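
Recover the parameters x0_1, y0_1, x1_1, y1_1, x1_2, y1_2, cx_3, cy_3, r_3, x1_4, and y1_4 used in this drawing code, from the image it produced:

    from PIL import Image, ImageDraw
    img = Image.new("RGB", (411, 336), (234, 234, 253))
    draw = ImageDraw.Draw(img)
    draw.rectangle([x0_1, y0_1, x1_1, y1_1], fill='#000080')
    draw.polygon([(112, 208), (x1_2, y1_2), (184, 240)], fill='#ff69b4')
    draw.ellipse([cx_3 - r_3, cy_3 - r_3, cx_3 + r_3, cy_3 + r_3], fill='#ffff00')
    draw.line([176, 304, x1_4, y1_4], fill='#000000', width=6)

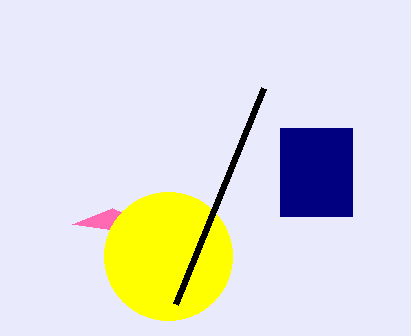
x0_1 = 280, y0_1 = 128, x1_1 = 352, y1_1 = 216, x1_2 = 72, y1_2 = 224, cx_3 = 168, cy_3 = 256, r_3 = 64, x1_4 = 264, y1_4 = 88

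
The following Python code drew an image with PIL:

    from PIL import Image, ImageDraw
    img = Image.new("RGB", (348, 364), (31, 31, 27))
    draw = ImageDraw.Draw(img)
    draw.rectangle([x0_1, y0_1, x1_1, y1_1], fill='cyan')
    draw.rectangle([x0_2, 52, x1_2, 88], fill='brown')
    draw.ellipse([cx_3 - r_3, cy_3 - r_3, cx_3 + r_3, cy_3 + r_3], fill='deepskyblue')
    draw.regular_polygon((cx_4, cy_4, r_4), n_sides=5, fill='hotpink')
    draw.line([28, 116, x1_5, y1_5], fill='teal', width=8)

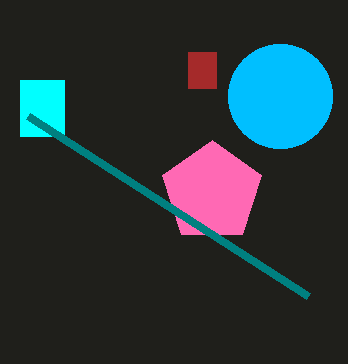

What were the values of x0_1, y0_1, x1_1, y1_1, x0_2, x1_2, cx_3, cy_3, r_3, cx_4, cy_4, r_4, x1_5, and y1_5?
x0_1 = 20
y0_1 = 80
x1_1 = 64
y1_1 = 136
x0_2 = 188
x1_2 = 216
cx_3 = 280
cy_3 = 96
r_3 = 52
cx_4 = 212
cy_4 = 192
r_4 = 52
x1_5 = 308
y1_5 = 296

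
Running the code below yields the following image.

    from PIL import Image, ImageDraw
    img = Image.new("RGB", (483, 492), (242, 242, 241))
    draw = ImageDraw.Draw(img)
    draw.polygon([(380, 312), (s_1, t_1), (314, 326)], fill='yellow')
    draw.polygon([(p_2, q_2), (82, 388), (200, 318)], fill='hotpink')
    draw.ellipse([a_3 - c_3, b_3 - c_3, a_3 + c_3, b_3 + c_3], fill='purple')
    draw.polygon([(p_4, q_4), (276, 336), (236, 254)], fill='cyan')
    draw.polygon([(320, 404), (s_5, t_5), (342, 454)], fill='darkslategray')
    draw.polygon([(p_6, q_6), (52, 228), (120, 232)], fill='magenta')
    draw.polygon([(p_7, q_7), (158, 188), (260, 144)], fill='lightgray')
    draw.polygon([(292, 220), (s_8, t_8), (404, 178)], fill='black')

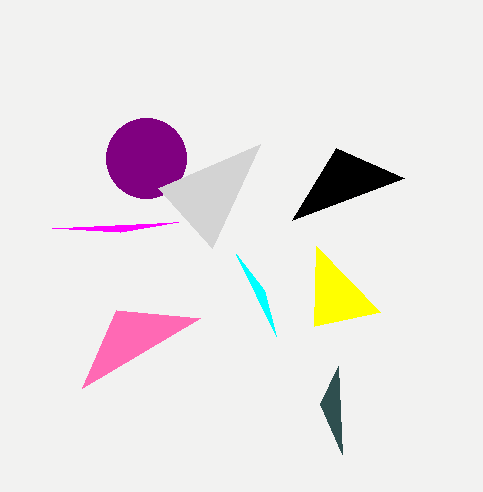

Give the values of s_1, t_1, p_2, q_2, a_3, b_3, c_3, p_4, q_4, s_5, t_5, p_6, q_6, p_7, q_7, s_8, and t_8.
s_1 = 316
t_1 = 246
p_2 = 116
q_2 = 310
a_3 = 146
b_3 = 158
c_3 = 40
p_4 = 264
q_4 = 290
s_5 = 338
t_5 = 366
p_6 = 178
q_6 = 222
p_7 = 212
q_7 = 248
s_8 = 336
t_8 = 148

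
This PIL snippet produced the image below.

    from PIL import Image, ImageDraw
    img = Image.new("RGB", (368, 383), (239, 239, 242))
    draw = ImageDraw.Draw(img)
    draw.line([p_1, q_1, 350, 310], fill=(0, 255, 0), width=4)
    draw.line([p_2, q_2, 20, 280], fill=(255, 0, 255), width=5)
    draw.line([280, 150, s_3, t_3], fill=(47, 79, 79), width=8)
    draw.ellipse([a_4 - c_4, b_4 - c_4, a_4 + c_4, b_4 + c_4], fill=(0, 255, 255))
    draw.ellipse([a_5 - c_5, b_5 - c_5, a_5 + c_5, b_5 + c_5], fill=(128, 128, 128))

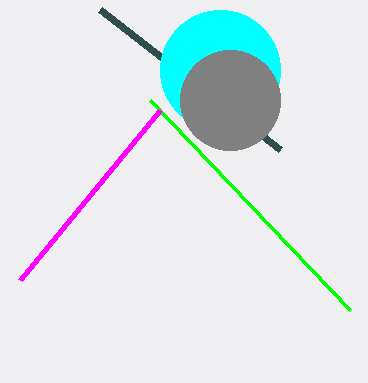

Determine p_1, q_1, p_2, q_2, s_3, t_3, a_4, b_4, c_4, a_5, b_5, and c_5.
p_1 = 150; q_1 = 100; p_2 = 160; q_2 = 110; s_3 = 100; t_3 = 10; a_4 = 220; b_4 = 70; c_4 = 60; a_5 = 230; b_5 = 100; c_5 = 50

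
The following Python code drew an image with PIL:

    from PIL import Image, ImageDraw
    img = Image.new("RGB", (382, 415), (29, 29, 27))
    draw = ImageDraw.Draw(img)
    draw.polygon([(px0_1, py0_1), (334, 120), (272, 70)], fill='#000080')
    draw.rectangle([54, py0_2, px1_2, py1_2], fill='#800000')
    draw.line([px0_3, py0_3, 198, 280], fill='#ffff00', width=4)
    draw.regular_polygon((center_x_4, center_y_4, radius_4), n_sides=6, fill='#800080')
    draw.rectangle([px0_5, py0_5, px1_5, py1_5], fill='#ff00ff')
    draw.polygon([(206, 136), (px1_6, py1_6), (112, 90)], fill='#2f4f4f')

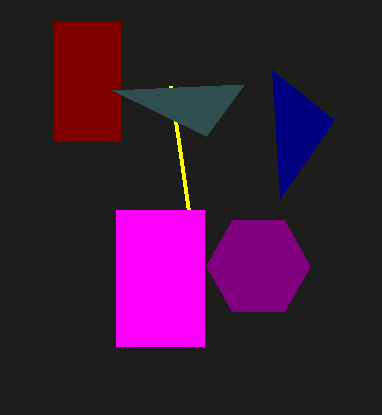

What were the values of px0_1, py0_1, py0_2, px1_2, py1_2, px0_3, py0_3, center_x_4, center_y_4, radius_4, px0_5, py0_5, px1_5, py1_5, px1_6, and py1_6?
px0_1 = 280; py0_1 = 198; py0_2 = 22; px1_2 = 120; py1_2 = 140; px0_3 = 170; py0_3 = 86; center_x_4 = 258; center_y_4 = 266; radius_4 = 52; px0_5 = 116; py0_5 = 210; px1_5 = 204; py1_5 = 346; px1_6 = 244; py1_6 = 84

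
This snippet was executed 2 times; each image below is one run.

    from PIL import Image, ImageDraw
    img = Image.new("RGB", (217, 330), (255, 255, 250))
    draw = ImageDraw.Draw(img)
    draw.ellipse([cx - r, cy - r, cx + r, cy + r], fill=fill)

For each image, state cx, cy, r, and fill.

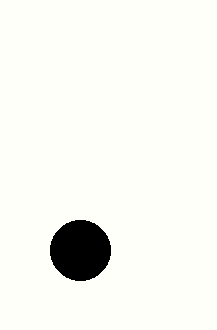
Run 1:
cx = 80, cy = 250, r = 30, fill = 'black'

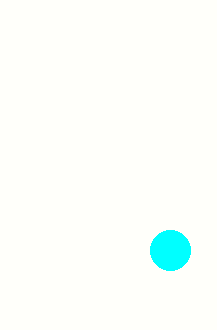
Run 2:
cx = 170; cy = 250; r = 20; fill = 'cyan'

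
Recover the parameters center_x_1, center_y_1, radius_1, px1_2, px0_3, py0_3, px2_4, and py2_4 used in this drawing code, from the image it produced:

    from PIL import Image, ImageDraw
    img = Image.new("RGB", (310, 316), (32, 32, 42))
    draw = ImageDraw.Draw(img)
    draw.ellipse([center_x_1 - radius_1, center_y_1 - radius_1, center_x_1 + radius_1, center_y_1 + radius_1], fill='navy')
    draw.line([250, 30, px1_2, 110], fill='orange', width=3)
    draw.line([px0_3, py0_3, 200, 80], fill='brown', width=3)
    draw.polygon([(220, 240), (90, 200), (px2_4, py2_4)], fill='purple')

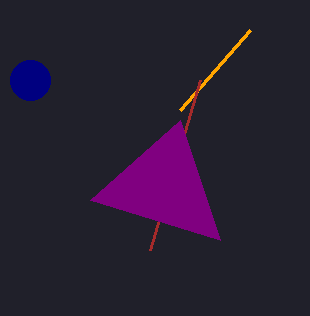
center_x_1 = 30
center_y_1 = 80
radius_1 = 20
px1_2 = 180
px0_3 = 150
py0_3 = 250
px2_4 = 180
py2_4 = 120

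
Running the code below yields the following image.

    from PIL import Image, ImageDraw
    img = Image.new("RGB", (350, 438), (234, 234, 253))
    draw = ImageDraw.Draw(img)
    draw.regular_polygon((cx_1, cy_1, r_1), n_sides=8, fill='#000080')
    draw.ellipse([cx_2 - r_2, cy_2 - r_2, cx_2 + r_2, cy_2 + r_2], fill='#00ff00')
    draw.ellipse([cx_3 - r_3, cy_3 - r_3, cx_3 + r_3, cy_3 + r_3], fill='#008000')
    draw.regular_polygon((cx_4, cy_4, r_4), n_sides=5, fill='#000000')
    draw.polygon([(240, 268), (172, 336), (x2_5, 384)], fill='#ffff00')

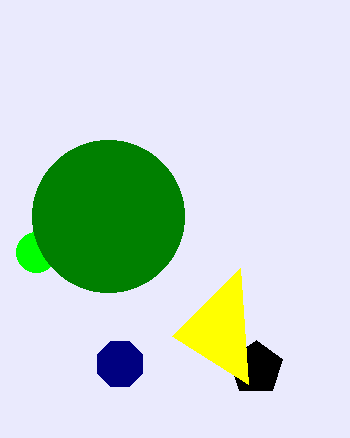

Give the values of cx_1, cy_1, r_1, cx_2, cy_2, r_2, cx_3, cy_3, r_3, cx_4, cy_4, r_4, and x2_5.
cx_1 = 120; cy_1 = 364; r_1 = 24; cx_2 = 36; cy_2 = 252; r_2 = 20; cx_3 = 108; cy_3 = 216; r_3 = 76; cx_4 = 256; cy_4 = 368; r_4 = 28; x2_5 = 248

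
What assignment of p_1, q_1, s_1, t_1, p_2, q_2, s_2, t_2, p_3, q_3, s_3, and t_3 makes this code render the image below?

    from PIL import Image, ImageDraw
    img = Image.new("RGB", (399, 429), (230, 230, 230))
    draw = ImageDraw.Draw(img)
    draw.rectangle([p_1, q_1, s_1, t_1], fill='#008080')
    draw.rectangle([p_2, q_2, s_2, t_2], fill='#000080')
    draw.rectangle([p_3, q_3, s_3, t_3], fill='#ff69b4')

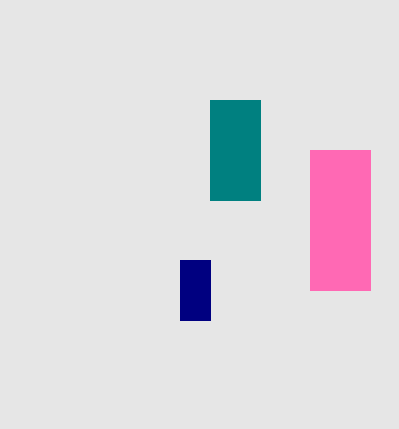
p_1 = 210, q_1 = 100, s_1 = 260, t_1 = 200, p_2 = 180, q_2 = 260, s_2 = 210, t_2 = 320, p_3 = 310, q_3 = 150, s_3 = 370, t_3 = 290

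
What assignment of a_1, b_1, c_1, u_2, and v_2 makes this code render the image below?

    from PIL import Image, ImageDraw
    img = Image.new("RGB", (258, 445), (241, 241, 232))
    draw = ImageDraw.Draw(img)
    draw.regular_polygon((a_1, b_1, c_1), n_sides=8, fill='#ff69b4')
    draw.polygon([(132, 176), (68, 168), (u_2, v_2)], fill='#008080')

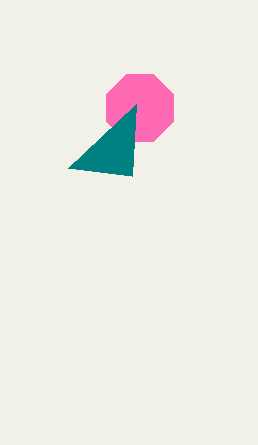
a_1 = 140; b_1 = 108; c_1 = 36; u_2 = 136; v_2 = 104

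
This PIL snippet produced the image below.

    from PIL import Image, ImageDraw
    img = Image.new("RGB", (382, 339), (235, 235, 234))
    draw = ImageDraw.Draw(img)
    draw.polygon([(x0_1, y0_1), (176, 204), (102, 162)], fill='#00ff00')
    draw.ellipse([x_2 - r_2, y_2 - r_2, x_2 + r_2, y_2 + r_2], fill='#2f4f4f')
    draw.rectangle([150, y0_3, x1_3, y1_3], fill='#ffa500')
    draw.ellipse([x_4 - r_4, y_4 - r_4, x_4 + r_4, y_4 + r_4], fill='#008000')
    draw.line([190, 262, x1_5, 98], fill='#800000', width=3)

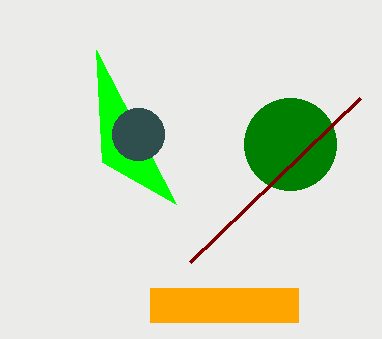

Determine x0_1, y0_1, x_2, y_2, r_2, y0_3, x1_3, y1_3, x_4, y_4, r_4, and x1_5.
x0_1 = 96
y0_1 = 50
x_2 = 138
y_2 = 134
r_2 = 26
y0_3 = 288
x1_3 = 298
y1_3 = 322
x_4 = 290
y_4 = 144
r_4 = 46
x1_5 = 360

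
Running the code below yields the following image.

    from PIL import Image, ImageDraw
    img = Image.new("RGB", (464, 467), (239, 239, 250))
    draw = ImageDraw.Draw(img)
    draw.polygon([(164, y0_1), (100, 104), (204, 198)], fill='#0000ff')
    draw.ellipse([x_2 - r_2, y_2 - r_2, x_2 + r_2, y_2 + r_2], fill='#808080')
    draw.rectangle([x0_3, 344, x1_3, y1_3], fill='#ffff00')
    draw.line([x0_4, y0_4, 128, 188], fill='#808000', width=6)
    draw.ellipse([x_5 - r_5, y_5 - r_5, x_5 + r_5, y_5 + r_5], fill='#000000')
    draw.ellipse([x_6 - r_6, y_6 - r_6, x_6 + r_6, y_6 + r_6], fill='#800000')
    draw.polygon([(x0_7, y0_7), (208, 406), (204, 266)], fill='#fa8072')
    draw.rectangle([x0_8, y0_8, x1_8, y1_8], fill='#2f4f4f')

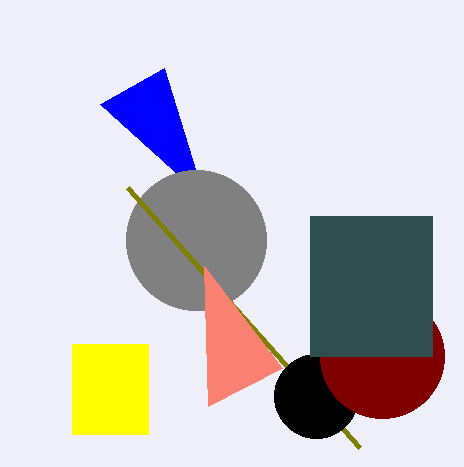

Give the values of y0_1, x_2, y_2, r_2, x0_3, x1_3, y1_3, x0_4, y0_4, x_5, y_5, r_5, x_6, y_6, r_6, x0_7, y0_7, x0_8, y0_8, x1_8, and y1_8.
y0_1 = 68
x_2 = 196
y_2 = 240
r_2 = 70
x0_3 = 72
x1_3 = 148
y1_3 = 434
x0_4 = 360
y0_4 = 448
x_5 = 316
y_5 = 396
r_5 = 42
x_6 = 382
y_6 = 356
r_6 = 62
x0_7 = 282
y0_7 = 368
x0_8 = 310
y0_8 = 216
x1_8 = 432
y1_8 = 356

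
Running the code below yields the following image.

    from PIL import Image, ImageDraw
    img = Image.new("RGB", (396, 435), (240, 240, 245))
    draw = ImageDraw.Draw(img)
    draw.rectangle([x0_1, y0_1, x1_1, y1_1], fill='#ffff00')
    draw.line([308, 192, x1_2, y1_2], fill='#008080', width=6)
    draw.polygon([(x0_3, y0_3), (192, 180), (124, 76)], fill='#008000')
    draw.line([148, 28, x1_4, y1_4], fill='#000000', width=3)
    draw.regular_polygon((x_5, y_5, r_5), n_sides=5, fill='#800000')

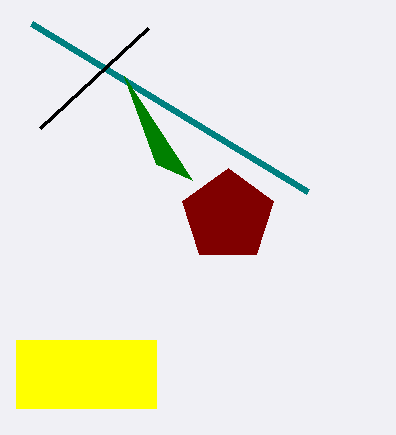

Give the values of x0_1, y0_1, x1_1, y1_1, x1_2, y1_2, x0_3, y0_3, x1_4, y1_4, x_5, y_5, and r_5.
x0_1 = 16
y0_1 = 340
x1_1 = 156
y1_1 = 408
x1_2 = 32
y1_2 = 24
x0_3 = 156
y0_3 = 164
x1_4 = 40
y1_4 = 128
x_5 = 228
y_5 = 216
r_5 = 48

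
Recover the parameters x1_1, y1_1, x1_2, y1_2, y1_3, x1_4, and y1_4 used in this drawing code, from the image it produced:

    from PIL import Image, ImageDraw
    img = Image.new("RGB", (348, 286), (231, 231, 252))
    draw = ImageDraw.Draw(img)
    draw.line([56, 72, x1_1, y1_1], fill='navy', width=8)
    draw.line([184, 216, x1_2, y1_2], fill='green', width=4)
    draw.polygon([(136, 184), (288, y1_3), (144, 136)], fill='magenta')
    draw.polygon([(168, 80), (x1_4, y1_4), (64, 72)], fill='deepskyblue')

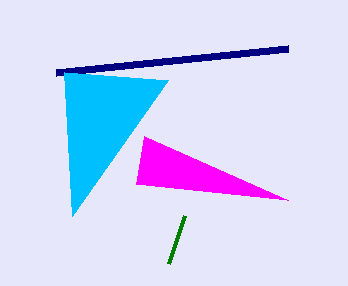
x1_1 = 288, y1_1 = 48, x1_2 = 168, y1_2 = 264, y1_3 = 200, x1_4 = 72, y1_4 = 216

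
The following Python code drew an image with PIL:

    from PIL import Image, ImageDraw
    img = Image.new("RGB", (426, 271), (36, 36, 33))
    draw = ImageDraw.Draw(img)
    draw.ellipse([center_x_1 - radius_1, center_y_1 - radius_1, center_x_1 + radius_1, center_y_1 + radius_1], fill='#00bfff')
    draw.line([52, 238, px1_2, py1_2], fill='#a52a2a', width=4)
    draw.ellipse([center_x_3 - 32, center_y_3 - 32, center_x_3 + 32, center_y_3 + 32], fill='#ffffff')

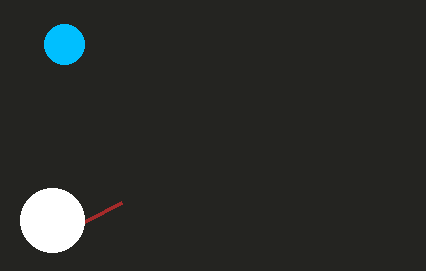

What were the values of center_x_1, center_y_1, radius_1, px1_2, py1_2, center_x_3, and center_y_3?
center_x_1 = 64
center_y_1 = 44
radius_1 = 20
px1_2 = 122
py1_2 = 202
center_x_3 = 52
center_y_3 = 220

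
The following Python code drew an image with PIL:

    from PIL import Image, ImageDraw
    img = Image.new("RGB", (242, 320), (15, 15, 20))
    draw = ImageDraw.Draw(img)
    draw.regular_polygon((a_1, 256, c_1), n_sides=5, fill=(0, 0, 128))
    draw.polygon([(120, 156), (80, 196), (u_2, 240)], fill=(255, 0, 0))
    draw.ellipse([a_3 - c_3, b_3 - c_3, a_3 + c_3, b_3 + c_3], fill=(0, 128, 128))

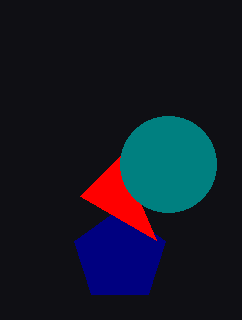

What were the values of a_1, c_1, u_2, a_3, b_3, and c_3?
a_1 = 120, c_1 = 48, u_2 = 156, a_3 = 168, b_3 = 164, c_3 = 48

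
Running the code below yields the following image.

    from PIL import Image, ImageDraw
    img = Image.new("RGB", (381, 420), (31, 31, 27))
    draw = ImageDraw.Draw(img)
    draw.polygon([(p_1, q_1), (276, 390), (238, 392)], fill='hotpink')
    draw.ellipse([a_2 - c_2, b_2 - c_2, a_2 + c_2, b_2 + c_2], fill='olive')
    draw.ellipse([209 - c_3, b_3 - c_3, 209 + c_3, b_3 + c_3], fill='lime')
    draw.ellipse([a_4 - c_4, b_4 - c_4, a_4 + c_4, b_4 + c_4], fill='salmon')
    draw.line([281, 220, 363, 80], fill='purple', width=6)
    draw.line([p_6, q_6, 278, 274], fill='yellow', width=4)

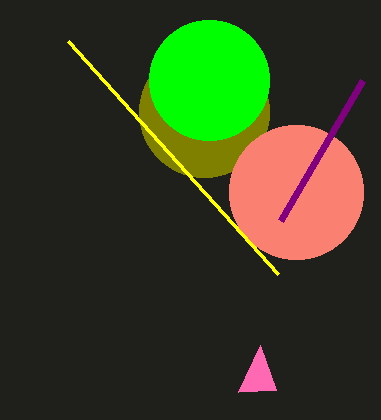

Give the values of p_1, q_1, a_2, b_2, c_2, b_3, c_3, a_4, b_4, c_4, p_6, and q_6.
p_1 = 260, q_1 = 345, a_2 = 204, b_2 = 112, c_2 = 65, b_3 = 80, c_3 = 60, a_4 = 296, b_4 = 192, c_4 = 67, p_6 = 68, q_6 = 41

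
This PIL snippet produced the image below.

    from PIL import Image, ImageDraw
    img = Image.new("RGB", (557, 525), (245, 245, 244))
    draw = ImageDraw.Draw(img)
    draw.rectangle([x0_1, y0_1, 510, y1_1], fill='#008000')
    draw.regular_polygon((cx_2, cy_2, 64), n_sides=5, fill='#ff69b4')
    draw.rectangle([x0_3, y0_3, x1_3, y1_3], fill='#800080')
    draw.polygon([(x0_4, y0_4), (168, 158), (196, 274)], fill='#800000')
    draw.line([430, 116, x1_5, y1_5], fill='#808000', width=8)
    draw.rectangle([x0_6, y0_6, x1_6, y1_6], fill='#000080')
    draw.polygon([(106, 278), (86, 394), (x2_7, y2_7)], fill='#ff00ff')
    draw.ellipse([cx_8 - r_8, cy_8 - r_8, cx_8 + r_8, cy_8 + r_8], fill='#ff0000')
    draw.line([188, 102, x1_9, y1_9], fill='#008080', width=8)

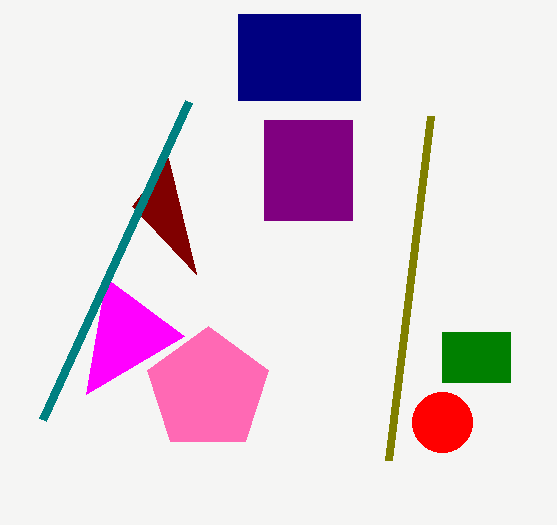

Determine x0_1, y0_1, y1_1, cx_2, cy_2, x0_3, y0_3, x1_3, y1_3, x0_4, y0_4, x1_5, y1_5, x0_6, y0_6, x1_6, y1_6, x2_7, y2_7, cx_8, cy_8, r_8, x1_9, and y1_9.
x0_1 = 442
y0_1 = 332
y1_1 = 382
cx_2 = 208
cy_2 = 390
x0_3 = 264
y0_3 = 120
x1_3 = 352
y1_3 = 220
x0_4 = 132
y0_4 = 206
x1_5 = 388
y1_5 = 460
x0_6 = 238
y0_6 = 14
x1_6 = 360
y1_6 = 100
x2_7 = 184
y2_7 = 336
cx_8 = 442
cy_8 = 422
r_8 = 30
x1_9 = 42
y1_9 = 420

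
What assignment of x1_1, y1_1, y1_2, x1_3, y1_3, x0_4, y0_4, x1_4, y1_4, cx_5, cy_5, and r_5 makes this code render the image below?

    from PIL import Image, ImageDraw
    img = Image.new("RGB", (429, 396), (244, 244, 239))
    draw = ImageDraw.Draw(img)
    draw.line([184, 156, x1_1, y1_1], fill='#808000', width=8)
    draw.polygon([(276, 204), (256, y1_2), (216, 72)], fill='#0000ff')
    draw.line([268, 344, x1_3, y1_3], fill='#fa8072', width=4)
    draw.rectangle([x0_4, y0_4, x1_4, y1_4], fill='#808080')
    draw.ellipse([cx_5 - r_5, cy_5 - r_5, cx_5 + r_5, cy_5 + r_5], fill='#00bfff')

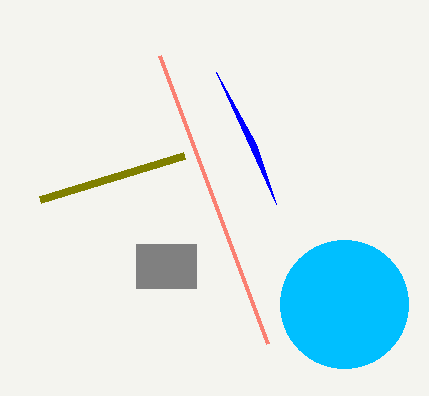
x1_1 = 40, y1_1 = 200, y1_2 = 144, x1_3 = 160, y1_3 = 56, x0_4 = 136, y0_4 = 244, x1_4 = 196, y1_4 = 288, cx_5 = 344, cy_5 = 304, r_5 = 64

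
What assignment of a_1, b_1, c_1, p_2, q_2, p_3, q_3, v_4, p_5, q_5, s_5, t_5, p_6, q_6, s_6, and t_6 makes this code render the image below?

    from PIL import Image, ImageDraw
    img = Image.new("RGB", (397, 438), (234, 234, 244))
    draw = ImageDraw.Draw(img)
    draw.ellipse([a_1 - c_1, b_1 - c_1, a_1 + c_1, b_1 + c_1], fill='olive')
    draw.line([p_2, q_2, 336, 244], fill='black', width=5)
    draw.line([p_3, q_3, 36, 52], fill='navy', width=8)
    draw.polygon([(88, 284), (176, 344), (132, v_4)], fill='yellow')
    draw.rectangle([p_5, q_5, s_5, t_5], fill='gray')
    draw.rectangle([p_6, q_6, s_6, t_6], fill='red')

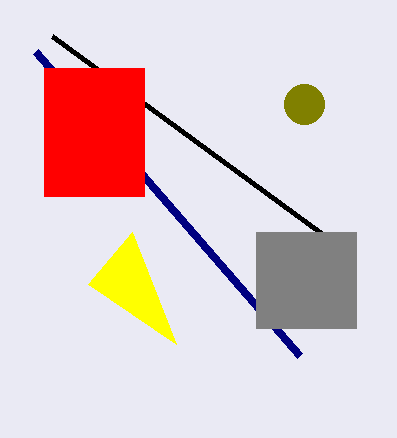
a_1 = 304
b_1 = 104
c_1 = 20
p_2 = 52
q_2 = 36
p_3 = 300
q_3 = 356
v_4 = 232
p_5 = 256
q_5 = 232
s_5 = 356
t_5 = 328
p_6 = 44
q_6 = 68
s_6 = 144
t_6 = 196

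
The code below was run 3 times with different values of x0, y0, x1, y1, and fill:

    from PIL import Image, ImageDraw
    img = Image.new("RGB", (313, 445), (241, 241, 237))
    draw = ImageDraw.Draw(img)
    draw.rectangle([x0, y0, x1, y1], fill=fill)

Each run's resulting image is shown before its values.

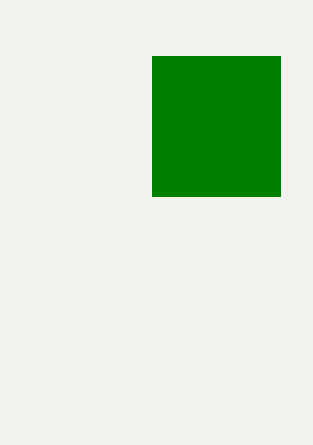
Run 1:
x0 = 152; y0 = 56; x1 = 280; y1 = 196; fill = 'green'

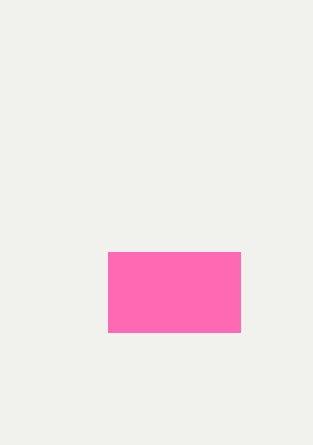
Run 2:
x0 = 108
y0 = 252
x1 = 240
y1 = 332
fill = 'hotpink'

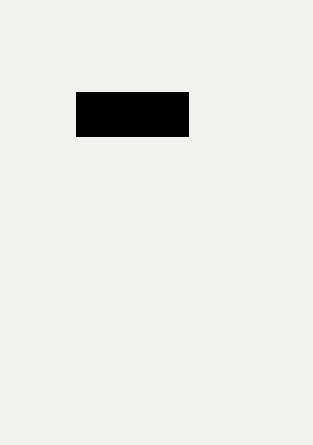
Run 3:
x0 = 76; y0 = 92; x1 = 188; y1 = 136; fill = 'black'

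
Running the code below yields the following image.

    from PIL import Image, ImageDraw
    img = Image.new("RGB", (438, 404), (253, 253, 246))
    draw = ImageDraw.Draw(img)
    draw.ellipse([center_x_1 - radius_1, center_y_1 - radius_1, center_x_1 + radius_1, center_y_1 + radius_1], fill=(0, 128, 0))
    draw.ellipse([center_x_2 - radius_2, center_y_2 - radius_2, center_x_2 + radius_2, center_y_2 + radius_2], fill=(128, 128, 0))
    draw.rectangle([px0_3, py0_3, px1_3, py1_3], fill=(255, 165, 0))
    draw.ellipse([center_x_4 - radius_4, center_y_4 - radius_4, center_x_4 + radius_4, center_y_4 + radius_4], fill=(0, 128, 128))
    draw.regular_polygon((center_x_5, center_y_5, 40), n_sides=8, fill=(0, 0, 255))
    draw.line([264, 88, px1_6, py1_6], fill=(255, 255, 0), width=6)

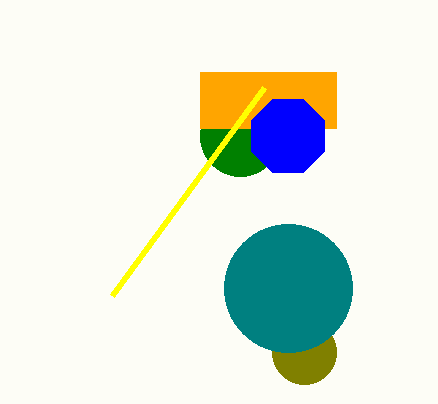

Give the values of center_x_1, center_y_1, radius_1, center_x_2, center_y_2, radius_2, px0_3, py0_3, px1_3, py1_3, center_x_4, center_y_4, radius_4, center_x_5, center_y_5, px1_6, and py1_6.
center_x_1 = 240; center_y_1 = 136; radius_1 = 40; center_x_2 = 304; center_y_2 = 352; radius_2 = 32; px0_3 = 200; py0_3 = 72; px1_3 = 336; py1_3 = 128; center_x_4 = 288; center_y_4 = 288; radius_4 = 64; center_x_5 = 288; center_y_5 = 136; px1_6 = 112; py1_6 = 296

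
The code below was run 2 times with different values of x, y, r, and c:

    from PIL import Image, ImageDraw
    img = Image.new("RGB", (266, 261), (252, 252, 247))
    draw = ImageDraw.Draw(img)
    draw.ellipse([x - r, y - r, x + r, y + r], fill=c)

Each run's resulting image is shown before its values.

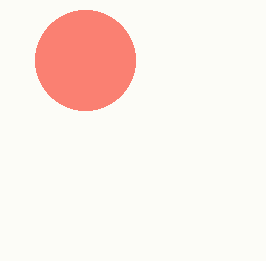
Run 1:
x = 85
y = 60
r = 50
c = 'salmon'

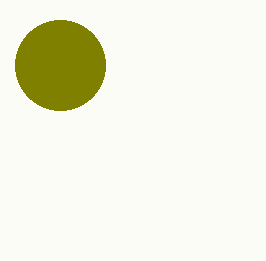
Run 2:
x = 60
y = 65
r = 45
c = 'olive'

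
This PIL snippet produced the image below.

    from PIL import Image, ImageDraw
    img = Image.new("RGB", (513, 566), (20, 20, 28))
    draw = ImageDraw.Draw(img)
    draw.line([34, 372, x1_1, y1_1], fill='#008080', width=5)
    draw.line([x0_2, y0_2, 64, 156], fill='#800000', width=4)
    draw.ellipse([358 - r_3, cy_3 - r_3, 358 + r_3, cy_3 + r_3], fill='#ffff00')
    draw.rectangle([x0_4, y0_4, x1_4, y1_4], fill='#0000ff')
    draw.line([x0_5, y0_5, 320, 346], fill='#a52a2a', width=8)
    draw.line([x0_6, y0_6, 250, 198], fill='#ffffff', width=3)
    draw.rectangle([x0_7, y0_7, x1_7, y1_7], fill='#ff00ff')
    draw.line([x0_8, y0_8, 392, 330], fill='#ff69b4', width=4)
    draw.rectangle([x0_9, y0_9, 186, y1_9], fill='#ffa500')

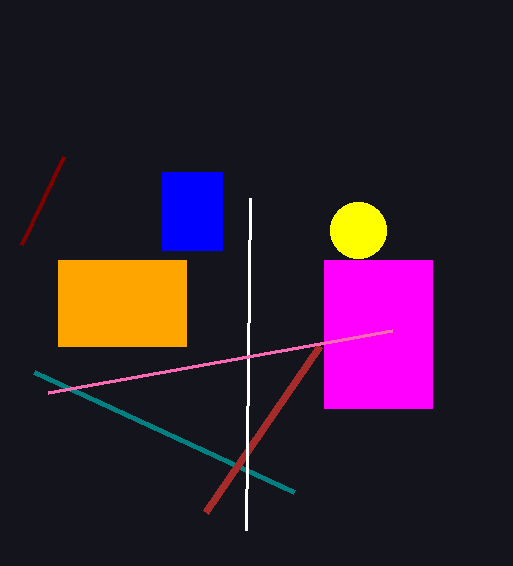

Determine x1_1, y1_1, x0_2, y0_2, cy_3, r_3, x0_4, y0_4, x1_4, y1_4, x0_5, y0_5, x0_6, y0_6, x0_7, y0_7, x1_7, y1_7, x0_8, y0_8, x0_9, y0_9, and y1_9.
x1_1 = 294; y1_1 = 492; x0_2 = 22; y0_2 = 244; cy_3 = 230; r_3 = 28; x0_4 = 162; y0_4 = 172; x1_4 = 222; y1_4 = 250; x0_5 = 206; y0_5 = 512; x0_6 = 246; y0_6 = 530; x0_7 = 324; y0_7 = 260; x1_7 = 432; y1_7 = 408; x0_8 = 48; y0_8 = 392; x0_9 = 58; y0_9 = 260; y1_9 = 346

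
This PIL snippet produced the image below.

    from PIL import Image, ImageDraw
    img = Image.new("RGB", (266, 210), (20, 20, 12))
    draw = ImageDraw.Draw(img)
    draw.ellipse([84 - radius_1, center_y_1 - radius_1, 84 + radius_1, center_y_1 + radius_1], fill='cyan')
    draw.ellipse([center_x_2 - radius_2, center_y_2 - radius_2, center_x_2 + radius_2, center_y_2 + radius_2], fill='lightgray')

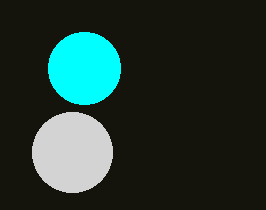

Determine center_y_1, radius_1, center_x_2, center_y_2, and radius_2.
center_y_1 = 68; radius_1 = 36; center_x_2 = 72; center_y_2 = 152; radius_2 = 40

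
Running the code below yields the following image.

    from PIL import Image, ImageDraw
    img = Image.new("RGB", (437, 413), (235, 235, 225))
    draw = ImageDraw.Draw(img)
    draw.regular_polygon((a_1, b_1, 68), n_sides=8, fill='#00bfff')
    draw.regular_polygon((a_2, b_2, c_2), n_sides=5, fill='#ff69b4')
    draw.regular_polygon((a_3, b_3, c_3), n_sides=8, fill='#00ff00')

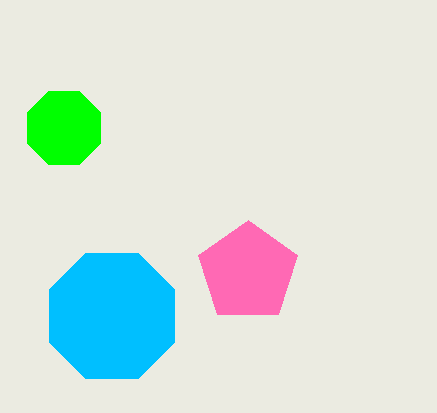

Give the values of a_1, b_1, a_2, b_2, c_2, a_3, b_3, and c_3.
a_1 = 112
b_1 = 316
a_2 = 248
b_2 = 272
c_2 = 52
a_3 = 64
b_3 = 128
c_3 = 40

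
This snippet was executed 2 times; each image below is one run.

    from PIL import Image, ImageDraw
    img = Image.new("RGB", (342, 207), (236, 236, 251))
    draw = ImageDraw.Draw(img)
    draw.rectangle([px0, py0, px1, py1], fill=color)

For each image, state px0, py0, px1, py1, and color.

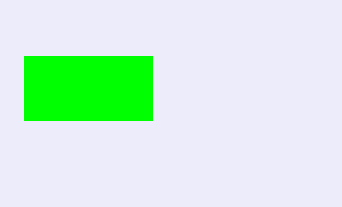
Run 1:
px0 = 24
py0 = 56
px1 = 152
py1 = 120
color = 'lime'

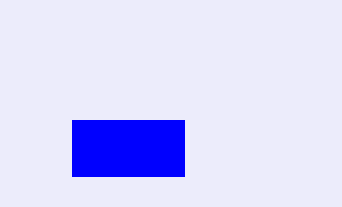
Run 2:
px0 = 72, py0 = 120, px1 = 184, py1 = 176, color = 'blue'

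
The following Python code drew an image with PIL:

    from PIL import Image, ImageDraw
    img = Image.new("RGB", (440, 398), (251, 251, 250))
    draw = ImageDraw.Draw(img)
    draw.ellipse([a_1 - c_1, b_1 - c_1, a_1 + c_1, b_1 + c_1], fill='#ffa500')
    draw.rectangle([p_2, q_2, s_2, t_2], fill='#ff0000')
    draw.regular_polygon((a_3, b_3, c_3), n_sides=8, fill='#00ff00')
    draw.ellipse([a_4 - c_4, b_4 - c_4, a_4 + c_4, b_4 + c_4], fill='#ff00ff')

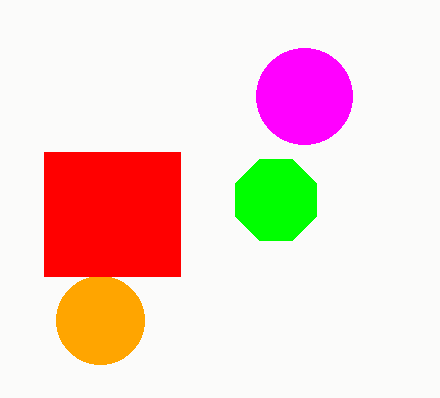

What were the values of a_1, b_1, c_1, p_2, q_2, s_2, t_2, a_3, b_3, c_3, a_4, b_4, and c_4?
a_1 = 100
b_1 = 320
c_1 = 44
p_2 = 44
q_2 = 152
s_2 = 180
t_2 = 276
a_3 = 276
b_3 = 200
c_3 = 44
a_4 = 304
b_4 = 96
c_4 = 48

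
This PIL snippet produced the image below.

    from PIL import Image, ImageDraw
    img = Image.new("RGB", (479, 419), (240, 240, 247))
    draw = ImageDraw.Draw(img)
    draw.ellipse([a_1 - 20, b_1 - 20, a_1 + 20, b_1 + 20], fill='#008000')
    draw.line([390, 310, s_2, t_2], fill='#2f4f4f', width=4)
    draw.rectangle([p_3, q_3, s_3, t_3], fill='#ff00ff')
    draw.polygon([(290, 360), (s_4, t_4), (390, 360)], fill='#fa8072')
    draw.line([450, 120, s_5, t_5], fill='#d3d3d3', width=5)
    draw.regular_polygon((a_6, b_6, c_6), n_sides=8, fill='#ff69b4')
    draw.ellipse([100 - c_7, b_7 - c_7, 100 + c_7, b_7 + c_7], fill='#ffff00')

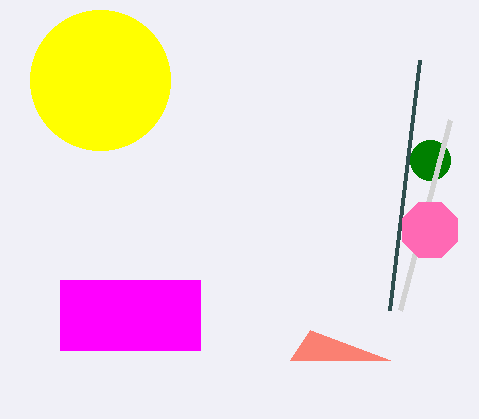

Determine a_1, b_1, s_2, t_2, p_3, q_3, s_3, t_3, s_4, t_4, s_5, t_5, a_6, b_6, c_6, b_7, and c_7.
a_1 = 430
b_1 = 160
s_2 = 420
t_2 = 60
p_3 = 60
q_3 = 280
s_3 = 200
t_3 = 350
s_4 = 310
t_4 = 330
s_5 = 400
t_5 = 310
a_6 = 430
b_6 = 230
c_6 = 30
b_7 = 80
c_7 = 70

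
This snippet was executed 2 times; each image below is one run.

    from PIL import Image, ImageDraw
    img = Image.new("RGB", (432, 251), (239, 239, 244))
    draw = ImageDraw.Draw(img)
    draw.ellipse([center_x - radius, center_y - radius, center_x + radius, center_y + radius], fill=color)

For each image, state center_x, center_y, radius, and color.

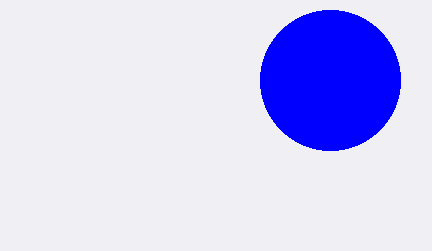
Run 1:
center_x = 330, center_y = 80, radius = 70, color = 'blue'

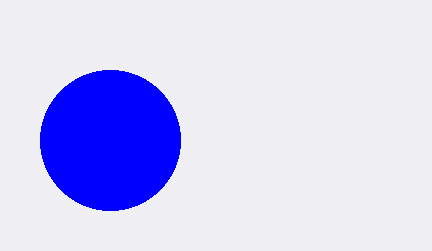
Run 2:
center_x = 110, center_y = 140, radius = 70, color = 'blue'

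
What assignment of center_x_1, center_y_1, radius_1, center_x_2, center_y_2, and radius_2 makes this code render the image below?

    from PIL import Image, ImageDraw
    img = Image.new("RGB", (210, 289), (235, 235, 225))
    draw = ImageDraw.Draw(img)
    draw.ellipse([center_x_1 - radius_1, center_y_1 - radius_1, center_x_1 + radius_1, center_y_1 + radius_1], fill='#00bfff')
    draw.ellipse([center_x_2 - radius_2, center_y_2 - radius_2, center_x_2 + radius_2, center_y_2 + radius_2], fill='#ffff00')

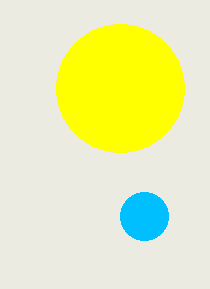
center_x_1 = 144
center_y_1 = 216
radius_1 = 24
center_x_2 = 120
center_y_2 = 88
radius_2 = 64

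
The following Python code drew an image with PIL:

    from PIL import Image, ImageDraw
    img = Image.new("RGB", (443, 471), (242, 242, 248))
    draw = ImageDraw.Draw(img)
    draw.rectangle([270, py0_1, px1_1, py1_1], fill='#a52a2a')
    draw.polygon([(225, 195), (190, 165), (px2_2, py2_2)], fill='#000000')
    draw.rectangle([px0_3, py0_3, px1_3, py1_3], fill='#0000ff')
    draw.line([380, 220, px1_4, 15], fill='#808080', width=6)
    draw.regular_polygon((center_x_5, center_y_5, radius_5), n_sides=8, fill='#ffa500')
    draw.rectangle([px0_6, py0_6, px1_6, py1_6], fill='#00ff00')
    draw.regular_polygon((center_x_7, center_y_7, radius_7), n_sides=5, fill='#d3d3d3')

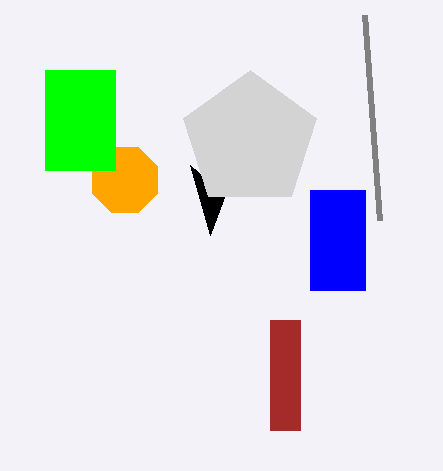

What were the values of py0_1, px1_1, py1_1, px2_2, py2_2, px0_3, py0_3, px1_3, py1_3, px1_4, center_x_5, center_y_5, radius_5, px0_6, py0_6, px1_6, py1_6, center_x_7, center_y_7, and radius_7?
py0_1 = 320, px1_1 = 300, py1_1 = 430, px2_2 = 210, py2_2 = 235, px0_3 = 310, py0_3 = 190, px1_3 = 365, py1_3 = 290, px1_4 = 365, center_x_5 = 125, center_y_5 = 180, radius_5 = 35, px0_6 = 45, py0_6 = 70, px1_6 = 115, py1_6 = 170, center_x_7 = 250, center_y_7 = 140, radius_7 = 70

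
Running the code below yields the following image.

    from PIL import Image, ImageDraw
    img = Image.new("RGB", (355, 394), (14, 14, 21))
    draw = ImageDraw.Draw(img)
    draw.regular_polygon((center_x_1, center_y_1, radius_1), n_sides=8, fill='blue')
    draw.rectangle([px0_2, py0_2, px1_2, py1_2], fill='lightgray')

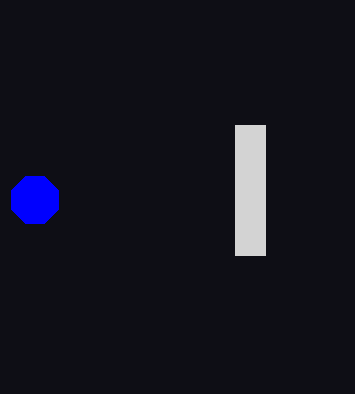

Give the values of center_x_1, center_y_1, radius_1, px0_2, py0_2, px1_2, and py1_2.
center_x_1 = 35
center_y_1 = 200
radius_1 = 25
px0_2 = 235
py0_2 = 125
px1_2 = 265
py1_2 = 255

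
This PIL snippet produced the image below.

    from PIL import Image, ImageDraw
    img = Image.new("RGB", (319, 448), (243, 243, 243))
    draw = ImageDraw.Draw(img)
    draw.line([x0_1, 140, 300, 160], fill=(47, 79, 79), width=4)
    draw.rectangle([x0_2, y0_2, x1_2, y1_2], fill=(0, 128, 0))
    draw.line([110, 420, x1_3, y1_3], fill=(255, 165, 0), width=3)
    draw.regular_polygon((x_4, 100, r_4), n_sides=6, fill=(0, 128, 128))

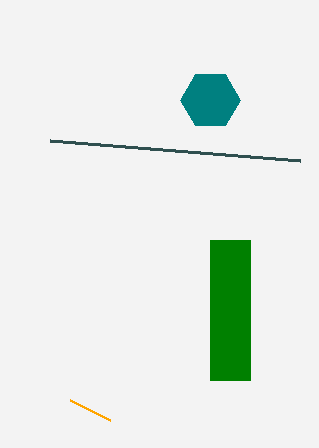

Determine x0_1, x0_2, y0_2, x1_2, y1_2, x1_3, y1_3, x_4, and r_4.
x0_1 = 50, x0_2 = 210, y0_2 = 240, x1_2 = 250, y1_2 = 380, x1_3 = 70, y1_3 = 400, x_4 = 210, r_4 = 30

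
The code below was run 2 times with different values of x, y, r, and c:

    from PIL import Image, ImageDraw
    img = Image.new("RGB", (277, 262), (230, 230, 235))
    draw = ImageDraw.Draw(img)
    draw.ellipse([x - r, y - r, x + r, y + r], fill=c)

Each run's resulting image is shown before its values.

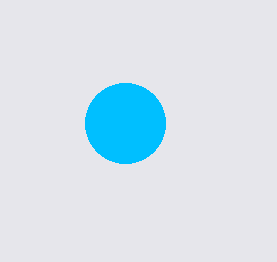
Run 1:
x = 125; y = 123; r = 40; c = 'deepskyblue'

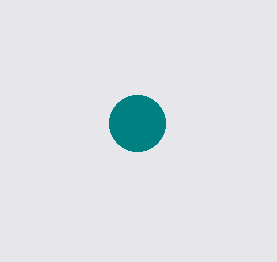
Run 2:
x = 137
y = 123
r = 28
c = 'teal'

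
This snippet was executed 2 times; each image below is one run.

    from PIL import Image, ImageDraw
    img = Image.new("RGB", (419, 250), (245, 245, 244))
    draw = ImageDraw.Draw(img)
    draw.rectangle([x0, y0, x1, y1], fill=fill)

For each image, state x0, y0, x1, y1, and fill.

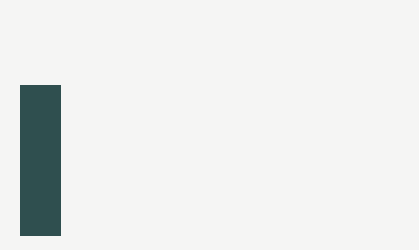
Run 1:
x0 = 20, y0 = 85, x1 = 60, y1 = 235, fill = 'darkslategray'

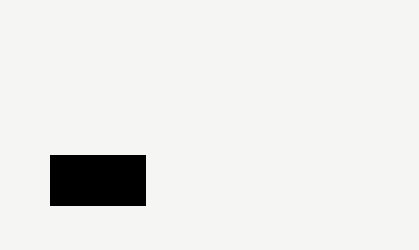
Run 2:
x0 = 50; y0 = 155; x1 = 145; y1 = 205; fill = 'black'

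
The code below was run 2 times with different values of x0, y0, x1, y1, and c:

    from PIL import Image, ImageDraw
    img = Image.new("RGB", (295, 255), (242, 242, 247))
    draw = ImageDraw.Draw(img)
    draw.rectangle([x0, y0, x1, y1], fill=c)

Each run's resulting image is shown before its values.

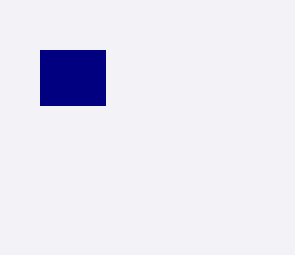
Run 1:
x0 = 40
y0 = 50
x1 = 105
y1 = 105
c = 'navy'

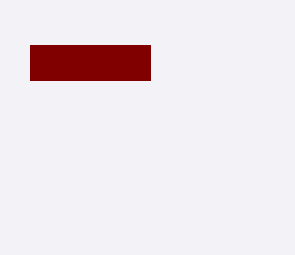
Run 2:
x0 = 30; y0 = 45; x1 = 150; y1 = 80; c = 'maroon'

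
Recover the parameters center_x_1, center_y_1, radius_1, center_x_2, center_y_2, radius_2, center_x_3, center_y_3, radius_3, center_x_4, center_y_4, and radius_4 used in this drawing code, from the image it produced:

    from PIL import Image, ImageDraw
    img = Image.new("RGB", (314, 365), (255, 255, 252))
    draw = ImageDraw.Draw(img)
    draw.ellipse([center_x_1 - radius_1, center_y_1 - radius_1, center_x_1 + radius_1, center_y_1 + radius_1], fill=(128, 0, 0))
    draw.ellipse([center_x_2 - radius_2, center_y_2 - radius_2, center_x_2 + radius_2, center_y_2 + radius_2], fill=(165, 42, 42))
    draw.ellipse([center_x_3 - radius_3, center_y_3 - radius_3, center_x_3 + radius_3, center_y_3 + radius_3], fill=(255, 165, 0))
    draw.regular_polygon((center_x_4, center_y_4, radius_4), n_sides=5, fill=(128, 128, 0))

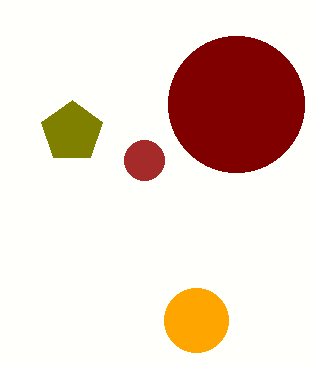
center_x_1 = 236; center_y_1 = 104; radius_1 = 68; center_x_2 = 144; center_y_2 = 160; radius_2 = 20; center_x_3 = 196; center_y_3 = 320; radius_3 = 32; center_x_4 = 72; center_y_4 = 132; radius_4 = 32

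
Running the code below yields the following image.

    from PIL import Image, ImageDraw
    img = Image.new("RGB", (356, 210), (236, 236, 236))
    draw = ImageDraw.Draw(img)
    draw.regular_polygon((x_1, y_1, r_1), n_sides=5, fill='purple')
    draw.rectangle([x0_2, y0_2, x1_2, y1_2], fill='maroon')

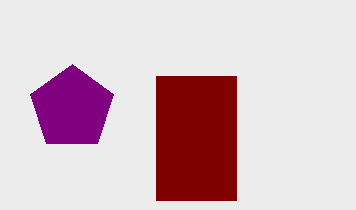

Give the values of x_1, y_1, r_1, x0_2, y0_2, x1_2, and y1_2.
x_1 = 72
y_1 = 108
r_1 = 44
x0_2 = 156
y0_2 = 76
x1_2 = 236
y1_2 = 200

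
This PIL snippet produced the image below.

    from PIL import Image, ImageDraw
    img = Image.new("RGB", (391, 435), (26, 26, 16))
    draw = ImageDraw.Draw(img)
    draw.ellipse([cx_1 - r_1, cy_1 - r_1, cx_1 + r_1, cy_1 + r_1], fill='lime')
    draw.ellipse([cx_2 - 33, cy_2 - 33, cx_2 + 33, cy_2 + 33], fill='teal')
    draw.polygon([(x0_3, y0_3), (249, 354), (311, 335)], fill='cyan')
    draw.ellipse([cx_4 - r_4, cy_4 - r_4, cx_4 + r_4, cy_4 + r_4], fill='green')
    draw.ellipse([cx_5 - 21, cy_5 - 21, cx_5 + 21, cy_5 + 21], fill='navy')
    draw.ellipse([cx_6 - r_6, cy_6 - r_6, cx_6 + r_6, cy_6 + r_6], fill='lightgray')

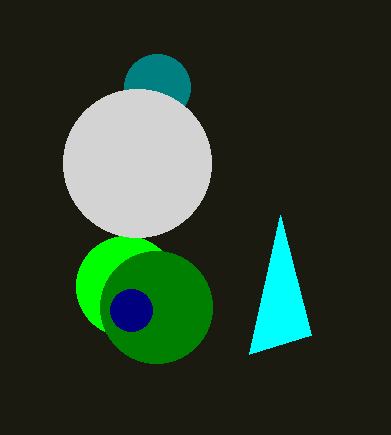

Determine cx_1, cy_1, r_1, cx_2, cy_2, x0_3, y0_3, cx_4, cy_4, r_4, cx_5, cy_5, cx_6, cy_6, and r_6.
cx_1 = 126, cy_1 = 286, r_1 = 50, cx_2 = 157, cy_2 = 87, x0_3 = 280, y0_3 = 215, cx_4 = 156, cy_4 = 307, r_4 = 56, cx_5 = 131, cy_5 = 310, cx_6 = 137, cy_6 = 163, r_6 = 74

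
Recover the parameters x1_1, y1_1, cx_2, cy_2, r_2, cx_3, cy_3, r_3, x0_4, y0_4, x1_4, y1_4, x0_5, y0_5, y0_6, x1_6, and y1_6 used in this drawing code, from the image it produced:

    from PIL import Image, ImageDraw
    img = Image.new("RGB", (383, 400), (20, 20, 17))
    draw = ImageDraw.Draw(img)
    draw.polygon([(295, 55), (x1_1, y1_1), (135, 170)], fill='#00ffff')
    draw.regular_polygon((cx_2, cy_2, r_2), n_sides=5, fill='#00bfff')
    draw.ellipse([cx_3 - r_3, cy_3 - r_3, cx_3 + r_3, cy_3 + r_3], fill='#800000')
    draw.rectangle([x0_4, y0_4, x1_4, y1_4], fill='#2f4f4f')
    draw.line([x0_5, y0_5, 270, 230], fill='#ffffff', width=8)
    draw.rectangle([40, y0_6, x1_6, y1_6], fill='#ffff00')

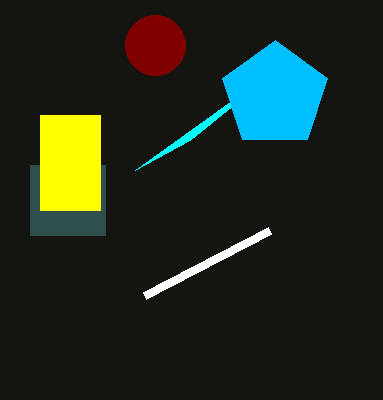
x1_1 = 190; y1_1 = 140; cx_2 = 275; cy_2 = 95; r_2 = 55; cx_3 = 155; cy_3 = 45; r_3 = 30; x0_4 = 30; y0_4 = 165; x1_4 = 105; y1_4 = 235; x0_5 = 145; y0_5 = 295; y0_6 = 115; x1_6 = 100; y1_6 = 210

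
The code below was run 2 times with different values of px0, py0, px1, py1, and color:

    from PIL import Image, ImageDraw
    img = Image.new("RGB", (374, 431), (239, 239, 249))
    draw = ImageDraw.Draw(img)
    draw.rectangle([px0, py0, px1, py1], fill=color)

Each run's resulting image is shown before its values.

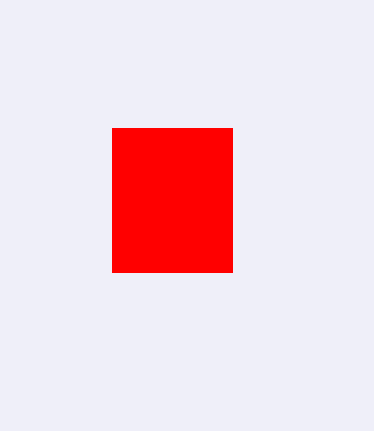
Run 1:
px0 = 112; py0 = 128; px1 = 232; py1 = 272; color = 'red'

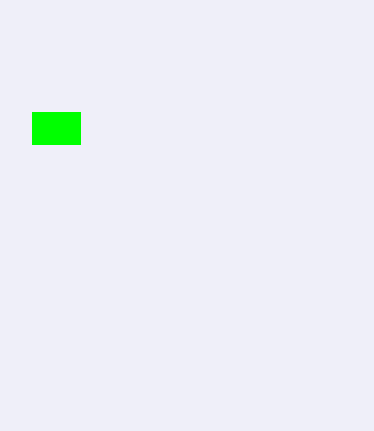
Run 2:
px0 = 32
py0 = 112
px1 = 80
py1 = 144
color = 'lime'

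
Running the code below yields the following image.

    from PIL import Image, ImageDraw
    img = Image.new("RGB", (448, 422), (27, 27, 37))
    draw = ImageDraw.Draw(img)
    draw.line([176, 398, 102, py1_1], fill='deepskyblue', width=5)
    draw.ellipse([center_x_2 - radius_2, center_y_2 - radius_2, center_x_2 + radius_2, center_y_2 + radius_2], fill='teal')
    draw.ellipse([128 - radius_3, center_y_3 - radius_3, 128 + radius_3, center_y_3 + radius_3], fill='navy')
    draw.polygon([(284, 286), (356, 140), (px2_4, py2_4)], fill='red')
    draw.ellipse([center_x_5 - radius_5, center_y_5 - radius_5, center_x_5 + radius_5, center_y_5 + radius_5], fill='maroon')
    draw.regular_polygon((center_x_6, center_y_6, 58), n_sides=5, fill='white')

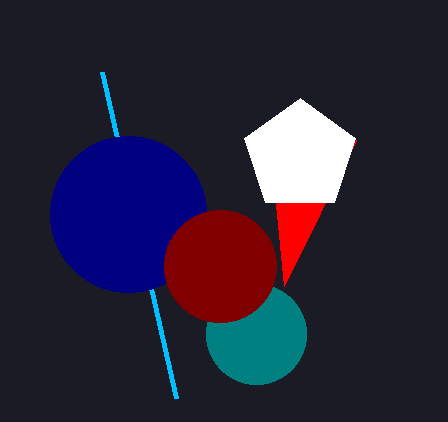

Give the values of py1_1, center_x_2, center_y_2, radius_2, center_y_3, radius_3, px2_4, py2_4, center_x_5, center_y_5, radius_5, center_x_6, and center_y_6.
py1_1 = 72
center_x_2 = 256
center_y_2 = 334
radius_2 = 50
center_y_3 = 214
radius_3 = 78
px2_4 = 276
py2_4 = 204
center_x_5 = 220
center_y_5 = 266
radius_5 = 56
center_x_6 = 300
center_y_6 = 156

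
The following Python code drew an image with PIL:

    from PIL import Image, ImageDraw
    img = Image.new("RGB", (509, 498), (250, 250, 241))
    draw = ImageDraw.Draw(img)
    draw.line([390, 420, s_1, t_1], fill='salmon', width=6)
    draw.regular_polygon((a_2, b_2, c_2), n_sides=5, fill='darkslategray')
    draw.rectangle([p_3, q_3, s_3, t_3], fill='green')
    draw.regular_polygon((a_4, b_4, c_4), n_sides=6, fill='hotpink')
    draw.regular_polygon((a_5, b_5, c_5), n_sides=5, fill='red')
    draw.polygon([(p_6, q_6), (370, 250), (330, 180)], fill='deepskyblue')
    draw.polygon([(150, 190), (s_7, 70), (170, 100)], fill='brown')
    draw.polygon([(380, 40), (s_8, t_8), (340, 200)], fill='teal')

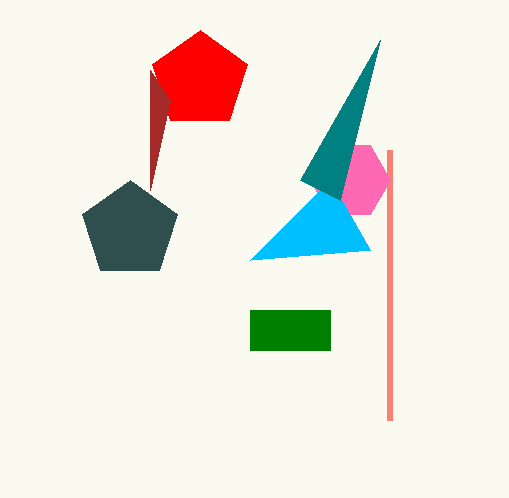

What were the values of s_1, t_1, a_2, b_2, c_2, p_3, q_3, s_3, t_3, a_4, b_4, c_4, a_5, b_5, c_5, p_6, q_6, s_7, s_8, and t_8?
s_1 = 390
t_1 = 150
a_2 = 130
b_2 = 230
c_2 = 50
p_3 = 250
q_3 = 310
s_3 = 330
t_3 = 350
a_4 = 350
b_4 = 180
c_4 = 40
a_5 = 200
b_5 = 80
c_5 = 50
p_6 = 250
q_6 = 260
s_7 = 150
s_8 = 300
t_8 = 180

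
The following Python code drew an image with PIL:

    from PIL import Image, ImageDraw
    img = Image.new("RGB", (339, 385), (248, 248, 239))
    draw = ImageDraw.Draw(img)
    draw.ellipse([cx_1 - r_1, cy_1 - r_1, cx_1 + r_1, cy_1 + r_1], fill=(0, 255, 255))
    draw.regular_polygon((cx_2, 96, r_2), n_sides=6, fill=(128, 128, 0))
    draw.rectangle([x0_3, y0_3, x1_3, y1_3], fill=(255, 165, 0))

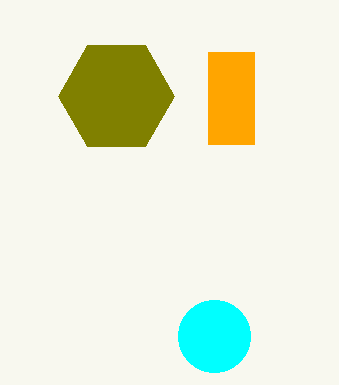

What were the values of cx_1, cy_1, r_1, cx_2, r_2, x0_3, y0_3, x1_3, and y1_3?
cx_1 = 214, cy_1 = 336, r_1 = 36, cx_2 = 116, r_2 = 58, x0_3 = 208, y0_3 = 52, x1_3 = 254, y1_3 = 144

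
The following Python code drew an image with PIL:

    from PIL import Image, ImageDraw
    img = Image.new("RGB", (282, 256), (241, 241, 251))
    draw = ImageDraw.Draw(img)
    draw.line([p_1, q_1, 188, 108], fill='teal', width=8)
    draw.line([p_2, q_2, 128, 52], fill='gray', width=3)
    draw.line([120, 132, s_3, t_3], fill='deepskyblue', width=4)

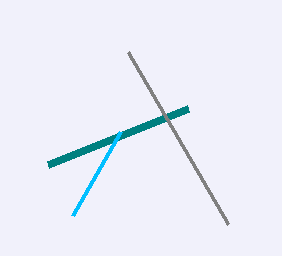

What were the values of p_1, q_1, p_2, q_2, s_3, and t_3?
p_1 = 48; q_1 = 164; p_2 = 228; q_2 = 224; s_3 = 72; t_3 = 216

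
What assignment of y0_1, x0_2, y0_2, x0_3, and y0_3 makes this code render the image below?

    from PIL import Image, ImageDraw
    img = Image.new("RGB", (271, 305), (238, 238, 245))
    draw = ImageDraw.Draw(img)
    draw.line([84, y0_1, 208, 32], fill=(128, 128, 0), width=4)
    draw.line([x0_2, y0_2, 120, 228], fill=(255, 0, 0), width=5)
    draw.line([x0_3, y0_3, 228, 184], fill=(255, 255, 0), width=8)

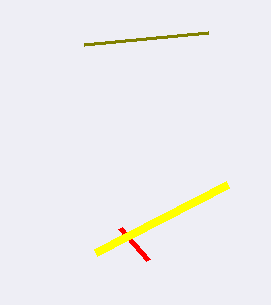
y0_1 = 44; x0_2 = 148; y0_2 = 260; x0_3 = 96; y0_3 = 252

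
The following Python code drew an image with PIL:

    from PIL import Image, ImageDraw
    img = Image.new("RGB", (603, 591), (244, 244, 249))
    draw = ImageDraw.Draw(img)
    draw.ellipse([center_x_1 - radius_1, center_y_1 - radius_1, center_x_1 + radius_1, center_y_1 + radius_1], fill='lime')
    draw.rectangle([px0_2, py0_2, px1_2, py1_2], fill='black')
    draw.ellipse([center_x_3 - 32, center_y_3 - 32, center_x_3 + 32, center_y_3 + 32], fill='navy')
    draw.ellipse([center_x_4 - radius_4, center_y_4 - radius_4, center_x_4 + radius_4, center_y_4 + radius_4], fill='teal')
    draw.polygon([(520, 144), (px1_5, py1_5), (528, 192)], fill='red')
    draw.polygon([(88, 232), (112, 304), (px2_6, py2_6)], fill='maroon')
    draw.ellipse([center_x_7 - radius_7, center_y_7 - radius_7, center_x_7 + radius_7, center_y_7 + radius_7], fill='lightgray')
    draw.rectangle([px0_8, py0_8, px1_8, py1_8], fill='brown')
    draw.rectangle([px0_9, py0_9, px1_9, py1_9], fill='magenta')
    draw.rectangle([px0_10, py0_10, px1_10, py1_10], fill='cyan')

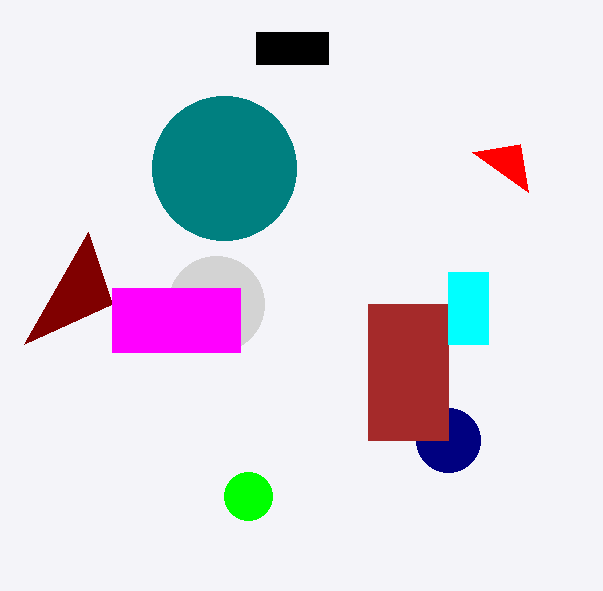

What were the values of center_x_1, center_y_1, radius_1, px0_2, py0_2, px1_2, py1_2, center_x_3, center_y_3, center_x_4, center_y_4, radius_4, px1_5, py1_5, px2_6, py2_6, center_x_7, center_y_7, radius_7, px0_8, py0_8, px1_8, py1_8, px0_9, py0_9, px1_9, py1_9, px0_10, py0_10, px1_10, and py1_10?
center_x_1 = 248; center_y_1 = 496; radius_1 = 24; px0_2 = 256; py0_2 = 32; px1_2 = 328; py1_2 = 64; center_x_3 = 448; center_y_3 = 440; center_x_4 = 224; center_y_4 = 168; radius_4 = 72; px1_5 = 472; py1_5 = 152; px2_6 = 24; py2_6 = 344; center_x_7 = 216; center_y_7 = 304; radius_7 = 48; px0_8 = 368; py0_8 = 304; px1_8 = 448; py1_8 = 440; px0_9 = 112; py0_9 = 288; px1_9 = 240; py1_9 = 352; px0_10 = 448; py0_10 = 272; px1_10 = 488; py1_10 = 344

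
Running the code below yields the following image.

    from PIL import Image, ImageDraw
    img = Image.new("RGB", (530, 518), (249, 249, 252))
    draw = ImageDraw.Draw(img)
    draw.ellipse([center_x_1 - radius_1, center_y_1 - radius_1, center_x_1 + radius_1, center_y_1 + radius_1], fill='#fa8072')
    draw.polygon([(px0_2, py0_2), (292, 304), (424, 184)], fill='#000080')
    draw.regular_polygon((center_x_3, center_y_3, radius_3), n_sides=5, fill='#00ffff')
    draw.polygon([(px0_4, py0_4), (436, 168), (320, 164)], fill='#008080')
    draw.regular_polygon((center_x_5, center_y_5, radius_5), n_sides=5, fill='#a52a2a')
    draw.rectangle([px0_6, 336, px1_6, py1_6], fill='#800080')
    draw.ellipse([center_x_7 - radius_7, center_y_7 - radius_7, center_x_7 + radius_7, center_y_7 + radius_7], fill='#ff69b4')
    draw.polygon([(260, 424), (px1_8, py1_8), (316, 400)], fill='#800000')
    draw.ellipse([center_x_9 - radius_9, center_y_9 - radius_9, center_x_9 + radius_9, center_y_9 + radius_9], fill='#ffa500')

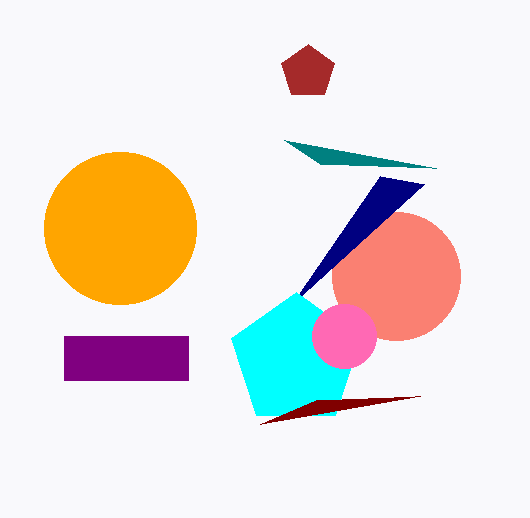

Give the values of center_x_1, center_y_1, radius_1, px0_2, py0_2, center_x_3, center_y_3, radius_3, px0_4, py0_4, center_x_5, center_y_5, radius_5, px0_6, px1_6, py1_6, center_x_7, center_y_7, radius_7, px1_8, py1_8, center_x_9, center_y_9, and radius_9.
center_x_1 = 396, center_y_1 = 276, radius_1 = 64, px0_2 = 380, py0_2 = 176, center_x_3 = 296, center_y_3 = 360, radius_3 = 68, px0_4 = 284, py0_4 = 140, center_x_5 = 308, center_y_5 = 72, radius_5 = 28, px0_6 = 64, px1_6 = 188, py1_6 = 380, center_x_7 = 344, center_y_7 = 336, radius_7 = 32, px1_8 = 420, py1_8 = 396, center_x_9 = 120, center_y_9 = 228, radius_9 = 76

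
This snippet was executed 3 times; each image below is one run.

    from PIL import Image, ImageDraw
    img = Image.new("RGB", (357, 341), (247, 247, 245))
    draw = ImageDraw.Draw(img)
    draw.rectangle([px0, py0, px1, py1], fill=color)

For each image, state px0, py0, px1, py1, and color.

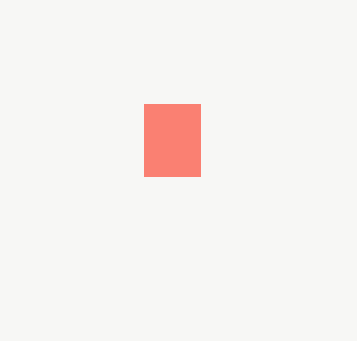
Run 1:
px0 = 144, py0 = 104, px1 = 200, py1 = 176, color = 'salmon'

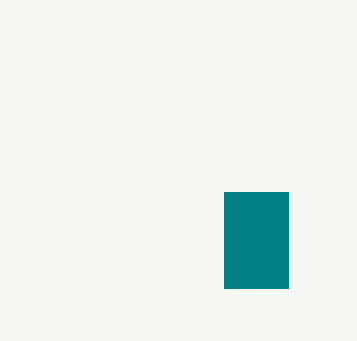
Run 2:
px0 = 224; py0 = 192; px1 = 288; py1 = 288; color = 'teal'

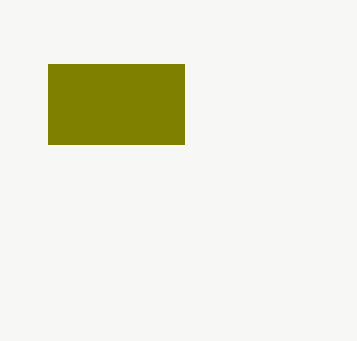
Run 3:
px0 = 48; py0 = 64; px1 = 184; py1 = 144; color = 'olive'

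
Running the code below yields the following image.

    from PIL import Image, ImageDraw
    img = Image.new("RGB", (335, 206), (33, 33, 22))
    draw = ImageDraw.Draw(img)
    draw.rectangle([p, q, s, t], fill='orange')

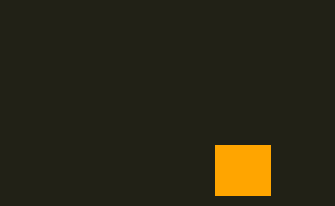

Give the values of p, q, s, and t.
p = 215, q = 145, s = 270, t = 195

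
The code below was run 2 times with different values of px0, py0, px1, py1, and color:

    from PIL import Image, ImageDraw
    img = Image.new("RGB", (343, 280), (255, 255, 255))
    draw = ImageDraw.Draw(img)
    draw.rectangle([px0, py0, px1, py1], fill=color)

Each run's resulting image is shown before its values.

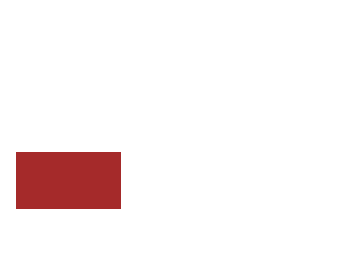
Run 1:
px0 = 16
py0 = 152
px1 = 120
py1 = 208
color = 'brown'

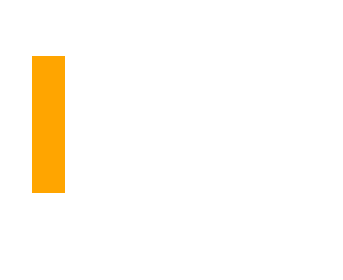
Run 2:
px0 = 32, py0 = 56, px1 = 64, py1 = 192, color = 'orange'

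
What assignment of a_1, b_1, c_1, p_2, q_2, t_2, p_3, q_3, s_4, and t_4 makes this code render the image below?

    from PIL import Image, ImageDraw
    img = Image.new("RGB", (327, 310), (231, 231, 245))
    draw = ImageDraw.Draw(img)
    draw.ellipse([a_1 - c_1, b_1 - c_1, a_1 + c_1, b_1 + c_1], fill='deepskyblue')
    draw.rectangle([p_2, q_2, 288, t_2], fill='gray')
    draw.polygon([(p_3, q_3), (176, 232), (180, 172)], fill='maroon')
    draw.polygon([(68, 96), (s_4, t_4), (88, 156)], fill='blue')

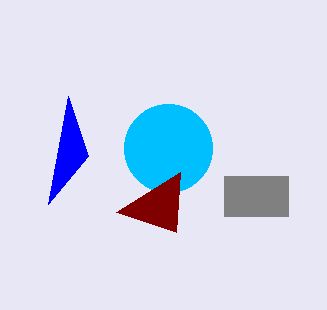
a_1 = 168, b_1 = 148, c_1 = 44, p_2 = 224, q_2 = 176, t_2 = 216, p_3 = 116, q_3 = 212, s_4 = 48, t_4 = 204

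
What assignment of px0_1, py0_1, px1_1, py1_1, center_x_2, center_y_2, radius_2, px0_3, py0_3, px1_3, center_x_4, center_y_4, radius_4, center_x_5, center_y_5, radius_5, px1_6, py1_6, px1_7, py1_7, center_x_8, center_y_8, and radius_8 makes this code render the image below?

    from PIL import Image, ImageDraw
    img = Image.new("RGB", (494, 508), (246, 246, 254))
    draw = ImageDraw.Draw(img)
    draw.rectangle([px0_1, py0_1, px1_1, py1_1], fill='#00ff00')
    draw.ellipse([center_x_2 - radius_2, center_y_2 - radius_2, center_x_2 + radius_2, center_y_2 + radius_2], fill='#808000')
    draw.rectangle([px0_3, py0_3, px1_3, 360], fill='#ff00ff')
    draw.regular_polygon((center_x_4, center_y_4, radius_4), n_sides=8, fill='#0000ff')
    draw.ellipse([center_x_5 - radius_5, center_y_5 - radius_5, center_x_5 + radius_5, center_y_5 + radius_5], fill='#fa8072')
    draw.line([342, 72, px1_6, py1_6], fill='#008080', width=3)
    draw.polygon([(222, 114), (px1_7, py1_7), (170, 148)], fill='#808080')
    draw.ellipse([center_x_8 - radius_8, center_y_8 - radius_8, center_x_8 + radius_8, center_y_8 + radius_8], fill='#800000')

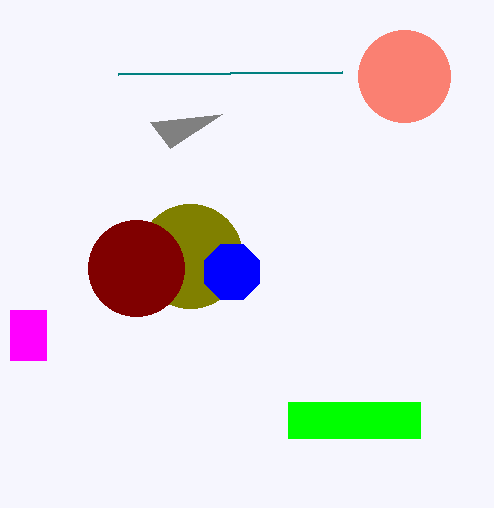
px0_1 = 288; py0_1 = 402; px1_1 = 420; py1_1 = 438; center_x_2 = 190; center_y_2 = 256; radius_2 = 52; px0_3 = 10; py0_3 = 310; px1_3 = 46; center_x_4 = 232; center_y_4 = 272; radius_4 = 30; center_x_5 = 404; center_y_5 = 76; radius_5 = 46; px1_6 = 118; py1_6 = 74; px1_7 = 150; py1_7 = 122; center_x_8 = 136; center_y_8 = 268; radius_8 = 48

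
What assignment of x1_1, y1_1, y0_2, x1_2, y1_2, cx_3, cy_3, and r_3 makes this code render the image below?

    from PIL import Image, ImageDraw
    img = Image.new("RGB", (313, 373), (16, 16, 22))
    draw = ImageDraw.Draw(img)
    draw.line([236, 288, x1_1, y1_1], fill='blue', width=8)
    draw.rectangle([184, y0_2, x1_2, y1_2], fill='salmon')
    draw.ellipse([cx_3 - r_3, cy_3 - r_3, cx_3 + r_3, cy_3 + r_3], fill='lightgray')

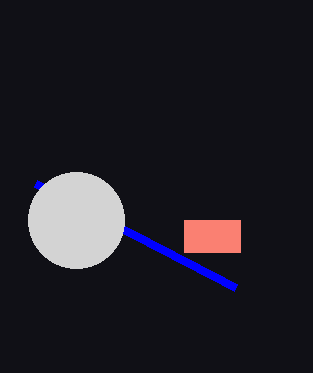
x1_1 = 36, y1_1 = 184, y0_2 = 220, x1_2 = 240, y1_2 = 252, cx_3 = 76, cy_3 = 220, r_3 = 48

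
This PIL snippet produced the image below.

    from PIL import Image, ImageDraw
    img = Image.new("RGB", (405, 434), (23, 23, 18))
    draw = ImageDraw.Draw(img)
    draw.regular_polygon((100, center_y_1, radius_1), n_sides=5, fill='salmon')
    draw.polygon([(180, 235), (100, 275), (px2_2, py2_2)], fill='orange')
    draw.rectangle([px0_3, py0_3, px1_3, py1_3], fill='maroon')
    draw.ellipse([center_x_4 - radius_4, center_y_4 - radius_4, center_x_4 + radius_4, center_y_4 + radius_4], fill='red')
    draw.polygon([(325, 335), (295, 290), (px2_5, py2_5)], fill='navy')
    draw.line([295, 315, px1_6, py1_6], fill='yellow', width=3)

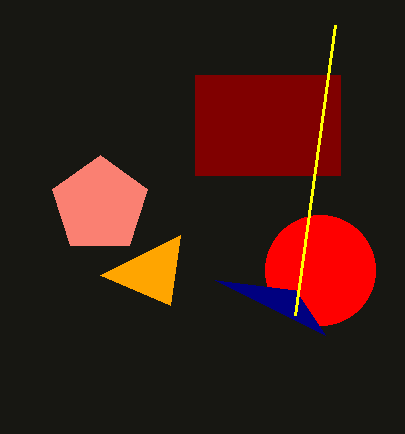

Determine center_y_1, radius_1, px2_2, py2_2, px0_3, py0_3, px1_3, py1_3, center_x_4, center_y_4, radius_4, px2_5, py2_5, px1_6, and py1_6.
center_y_1 = 205, radius_1 = 50, px2_2 = 170, py2_2 = 305, px0_3 = 195, py0_3 = 75, px1_3 = 340, py1_3 = 175, center_x_4 = 320, center_y_4 = 270, radius_4 = 55, px2_5 = 215, py2_5 = 280, px1_6 = 335, py1_6 = 25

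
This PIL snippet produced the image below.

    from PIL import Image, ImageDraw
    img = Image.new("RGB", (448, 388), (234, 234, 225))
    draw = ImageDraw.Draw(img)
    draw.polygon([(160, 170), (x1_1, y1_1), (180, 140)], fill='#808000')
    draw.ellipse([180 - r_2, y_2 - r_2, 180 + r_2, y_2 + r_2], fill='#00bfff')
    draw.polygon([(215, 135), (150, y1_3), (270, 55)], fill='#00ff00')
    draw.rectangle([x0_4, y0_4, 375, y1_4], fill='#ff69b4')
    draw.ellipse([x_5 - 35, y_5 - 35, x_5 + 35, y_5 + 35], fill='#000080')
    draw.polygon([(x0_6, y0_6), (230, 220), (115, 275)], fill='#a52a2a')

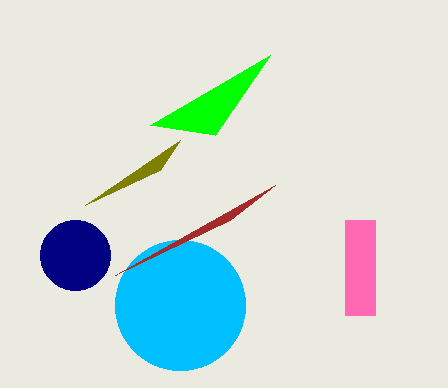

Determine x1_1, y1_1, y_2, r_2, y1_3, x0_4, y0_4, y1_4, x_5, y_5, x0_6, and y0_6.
x1_1 = 85; y1_1 = 205; y_2 = 305; r_2 = 65; y1_3 = 125; x0_4 = 345; y0_4 = 220; y1_4 = 315; x_5 = 75; y_5 = 255; x0_6 = 275; y0_6 = 185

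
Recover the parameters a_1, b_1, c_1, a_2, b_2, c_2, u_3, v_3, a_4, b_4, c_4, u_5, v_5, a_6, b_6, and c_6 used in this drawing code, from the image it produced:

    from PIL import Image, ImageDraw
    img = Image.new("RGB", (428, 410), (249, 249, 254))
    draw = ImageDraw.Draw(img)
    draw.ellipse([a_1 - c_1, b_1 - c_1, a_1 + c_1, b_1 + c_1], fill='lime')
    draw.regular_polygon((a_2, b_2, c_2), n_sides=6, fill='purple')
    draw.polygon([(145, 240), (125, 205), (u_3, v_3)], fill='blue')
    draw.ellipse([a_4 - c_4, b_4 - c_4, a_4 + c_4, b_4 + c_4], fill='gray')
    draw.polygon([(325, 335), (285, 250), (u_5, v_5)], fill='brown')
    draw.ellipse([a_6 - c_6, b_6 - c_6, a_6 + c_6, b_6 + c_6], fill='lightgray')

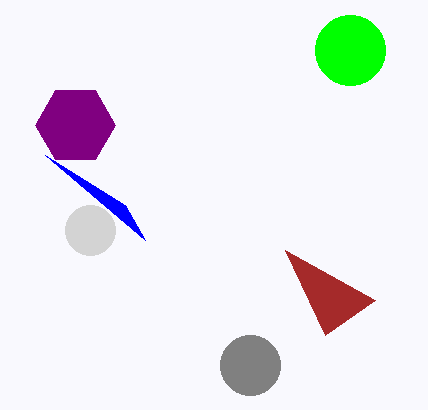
a_1 = 350
b_1 = 50
c_1 = 35
a_2 = 75
b_2 = 125
c_2 = 40
u_3 = 45
v_3 = 155
a_4 = 250
b_4 = 365
c_4 = 30
u_5 = 375
v_5 = 300
a_6 = 90
b_6 = 230
c_6 = 25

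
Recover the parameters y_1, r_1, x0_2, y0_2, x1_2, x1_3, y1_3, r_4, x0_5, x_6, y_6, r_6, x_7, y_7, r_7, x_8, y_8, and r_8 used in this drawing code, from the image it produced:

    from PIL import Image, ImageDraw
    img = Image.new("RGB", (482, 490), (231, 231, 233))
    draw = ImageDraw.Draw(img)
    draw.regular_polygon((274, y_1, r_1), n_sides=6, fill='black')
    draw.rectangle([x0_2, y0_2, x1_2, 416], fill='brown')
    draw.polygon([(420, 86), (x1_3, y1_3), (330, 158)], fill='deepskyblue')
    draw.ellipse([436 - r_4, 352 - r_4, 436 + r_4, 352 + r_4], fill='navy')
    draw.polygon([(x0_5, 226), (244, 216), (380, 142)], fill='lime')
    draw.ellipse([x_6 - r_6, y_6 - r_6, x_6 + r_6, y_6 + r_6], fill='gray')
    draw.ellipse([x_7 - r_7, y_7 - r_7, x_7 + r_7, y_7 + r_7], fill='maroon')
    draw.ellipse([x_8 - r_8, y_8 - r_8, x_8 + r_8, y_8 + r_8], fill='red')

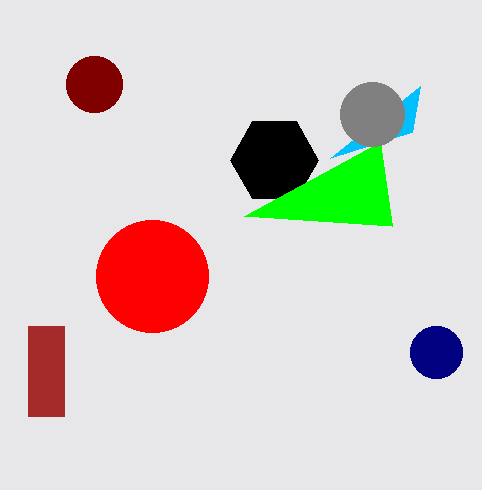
y_1 = 160; r_1 = 44; x0_2 = 28; y0_2 = 326; x1_2 = 64; x1_3 = 412; y1_3 = 132; r_4 = 26; x0_5 = 392; x_6 = 372; y_6 = 114; r_6 = 32; x_7 = 94; y_7 = 84; r_7 = 28; x_8 = 152; y_8 = 276; r_8 = 56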